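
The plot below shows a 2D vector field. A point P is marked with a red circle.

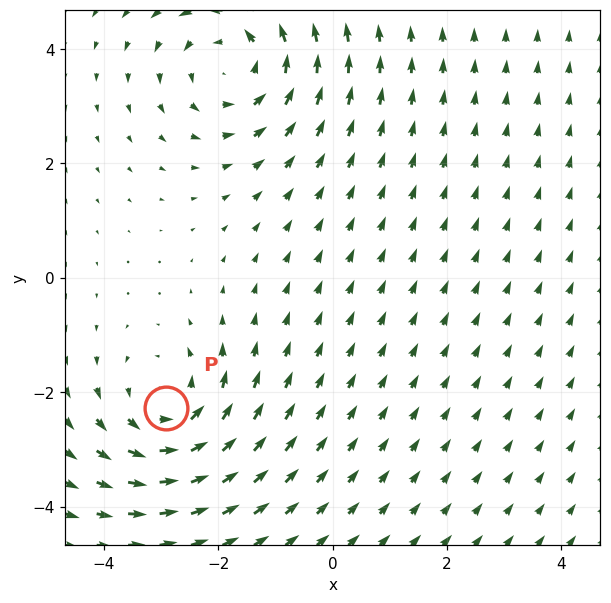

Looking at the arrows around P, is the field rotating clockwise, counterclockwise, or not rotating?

counterclockwise

Near P at (-2.9, -2.3) the arrows circulate counterclockwise. The curl (z-component) there is about +3; positive curl means counterclockwise rotation.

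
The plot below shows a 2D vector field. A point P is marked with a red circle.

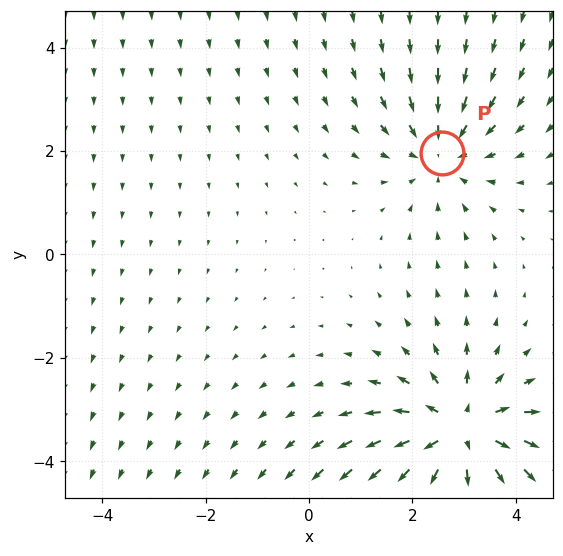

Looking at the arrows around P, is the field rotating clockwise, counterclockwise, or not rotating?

not rotating

Near P at (2.6, 2.0) the arrows show no circulation. The curl there is ≈0.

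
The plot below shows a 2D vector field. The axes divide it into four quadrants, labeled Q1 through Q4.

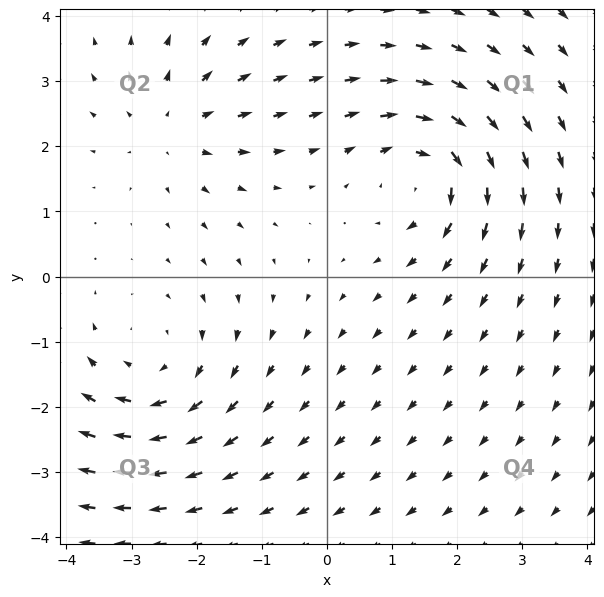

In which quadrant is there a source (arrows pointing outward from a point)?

The source sits at approximately (-2.4, 2.3), which lies in quadrant Q2. The divergence there is about +3, positive as expected for a source.

Q2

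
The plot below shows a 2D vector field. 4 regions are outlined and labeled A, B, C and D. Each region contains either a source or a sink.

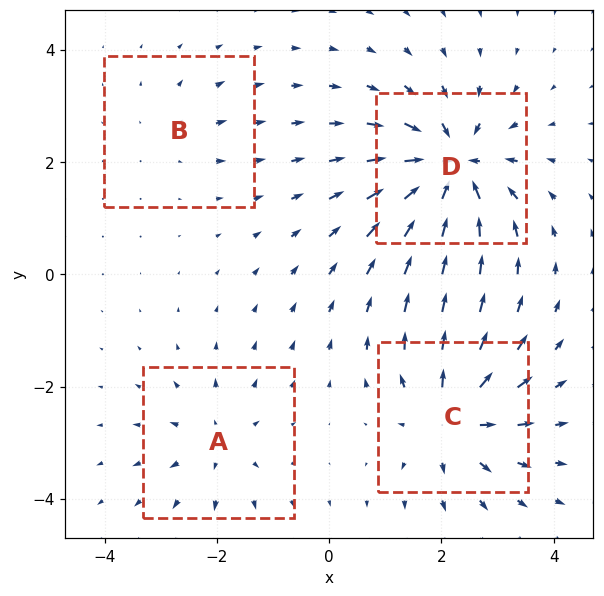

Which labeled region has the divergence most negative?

D

Divergence at each region's feature centre — A: about +4, B: about +2, C: about +6, D: about -8. Region D is most negative.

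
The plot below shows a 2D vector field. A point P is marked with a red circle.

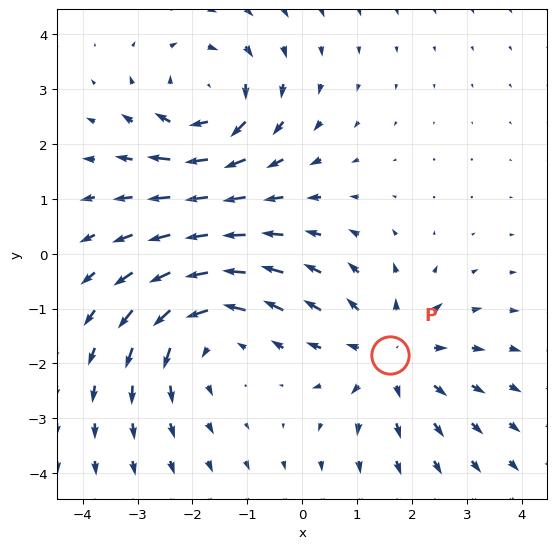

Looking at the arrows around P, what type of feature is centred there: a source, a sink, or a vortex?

source

At P (1.6, -1.8) the arrows spread outward. Divergence about +3, curl ≈0 — positive divergence with near-zero curl is a source.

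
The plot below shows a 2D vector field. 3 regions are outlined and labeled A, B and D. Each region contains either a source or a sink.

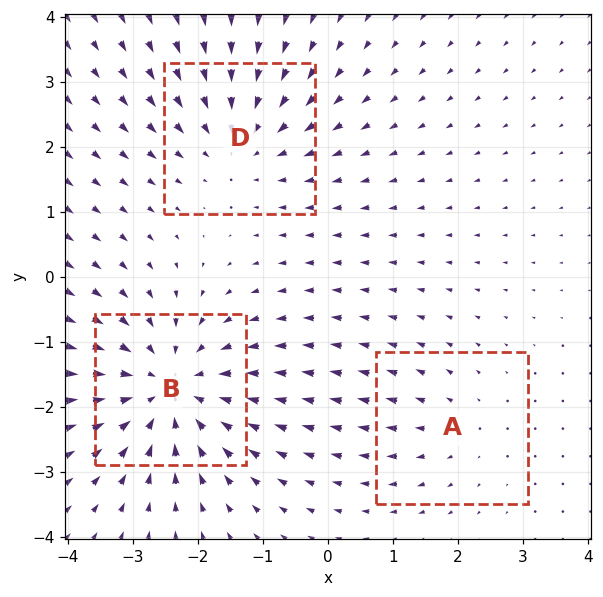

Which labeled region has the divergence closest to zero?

Divergence at each region's feature centre — A: about +2, B: about -4, D: about -3. Region A is closest to zero.

A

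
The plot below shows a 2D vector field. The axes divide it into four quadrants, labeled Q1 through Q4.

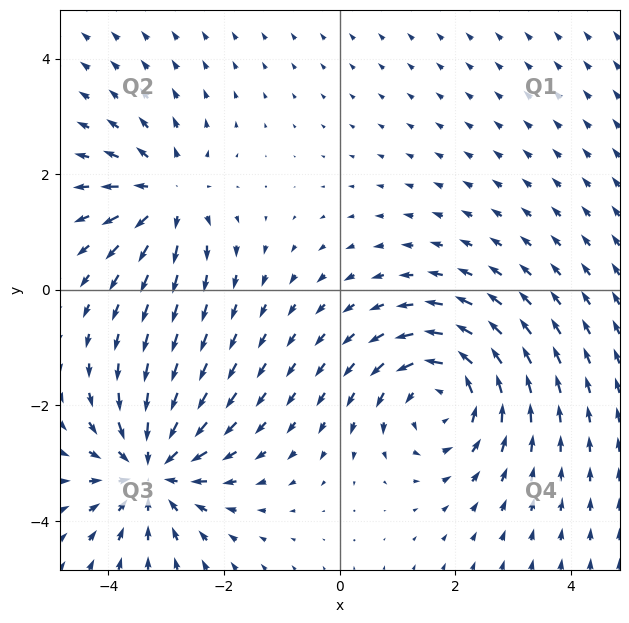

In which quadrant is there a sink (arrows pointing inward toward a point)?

The sink sits at approximately (-3.3, -3.1), which lies in quadrant Q3. The divergence there is about -5, negative as expected for a sink.

Q3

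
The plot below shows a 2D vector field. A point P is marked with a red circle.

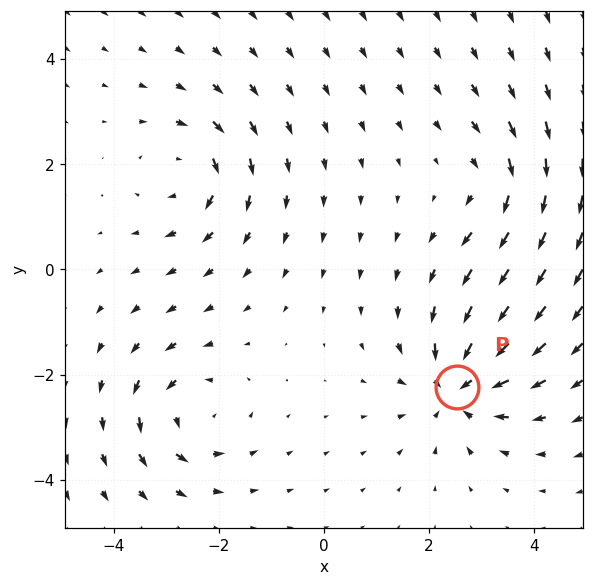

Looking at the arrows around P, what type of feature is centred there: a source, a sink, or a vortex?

At P (2.5, -2.2) the arrows converge inward. Divergence about -5, curl ≈0 — negative divergence with near-zero curl is a sink.

sink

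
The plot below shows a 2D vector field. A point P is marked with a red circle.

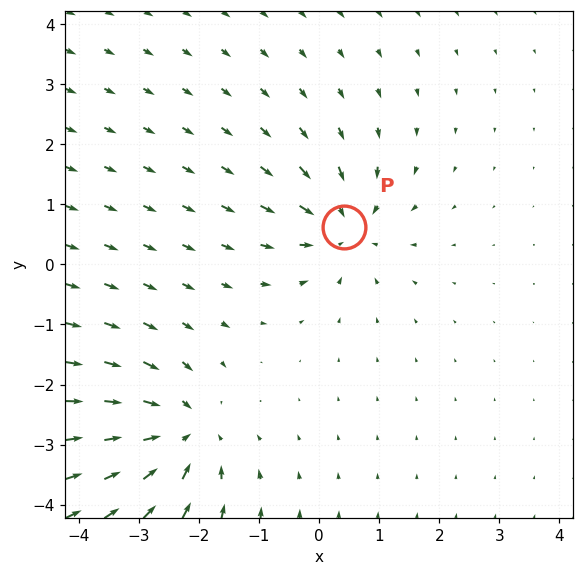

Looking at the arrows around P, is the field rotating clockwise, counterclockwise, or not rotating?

Near P at (0.4, 0.6) the arrows show no circulation. The curl there is ≈0.

not rotating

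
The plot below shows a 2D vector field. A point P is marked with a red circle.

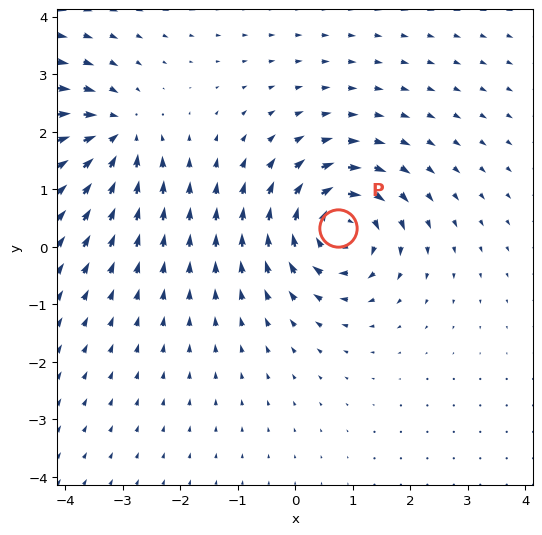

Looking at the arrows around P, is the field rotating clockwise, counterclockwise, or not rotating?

Near P at (0.7, 0.3) the arrows circulate clockwise. The curl (z-component) there is about -5; negative curl means clockwise rotation.

clockwise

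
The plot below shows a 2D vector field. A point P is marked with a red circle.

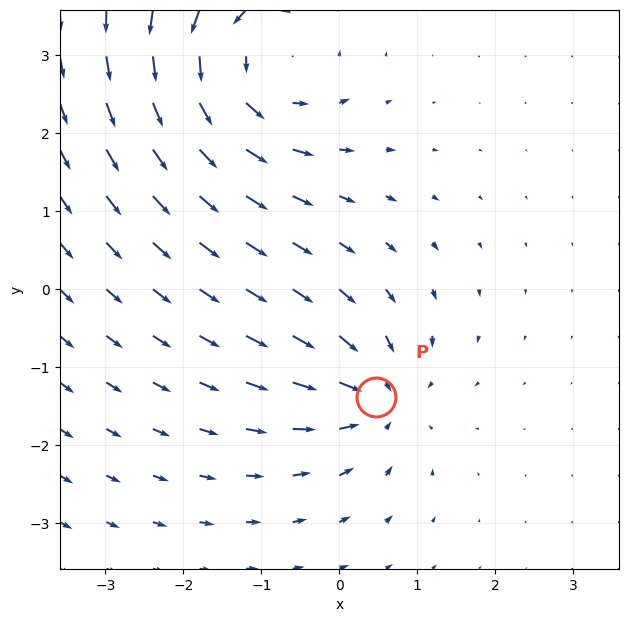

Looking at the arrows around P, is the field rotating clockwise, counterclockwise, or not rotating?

not rotating

Near P at (0.5, -1.4) the arrows show no circulation. The curl there is ≈0.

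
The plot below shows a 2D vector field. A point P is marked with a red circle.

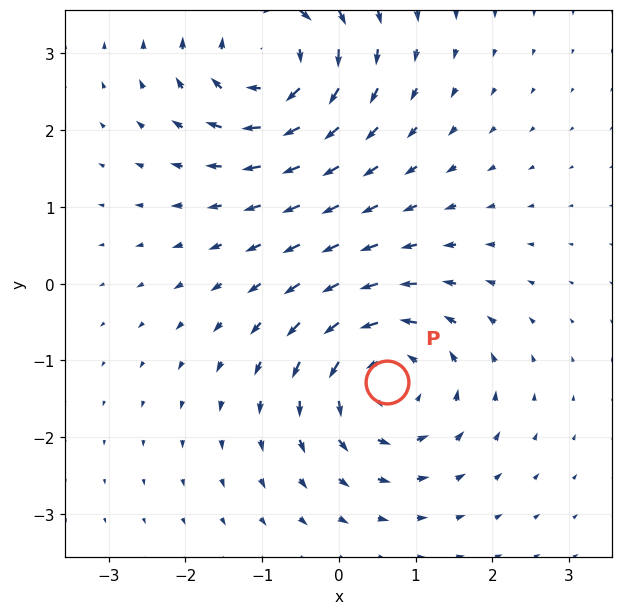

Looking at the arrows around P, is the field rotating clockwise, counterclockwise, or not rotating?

Near P at (0.6, -1.3) the arrows circulate counterclockwise. The curl (z-component) there is about +5; positive curl means counterclockwise rotation.

counterclockwise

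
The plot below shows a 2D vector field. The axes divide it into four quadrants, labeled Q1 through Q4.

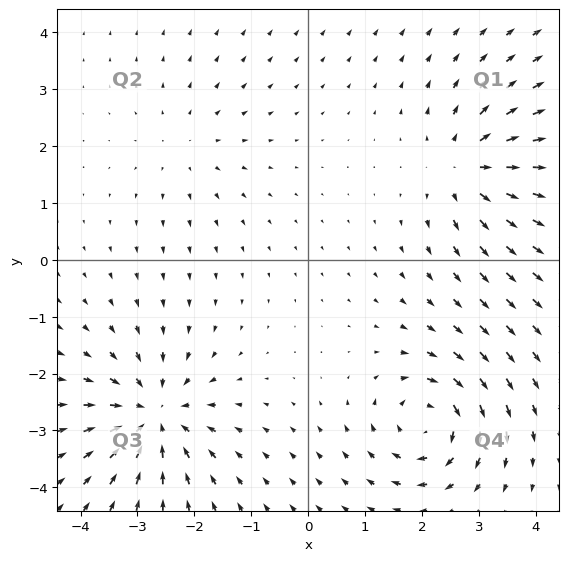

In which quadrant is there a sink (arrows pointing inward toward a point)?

The sink sits at approximately (-2.7, -2.7), which lies in quadrant Q3. The divergence there is about -6, negative as expected for a sink.

Q3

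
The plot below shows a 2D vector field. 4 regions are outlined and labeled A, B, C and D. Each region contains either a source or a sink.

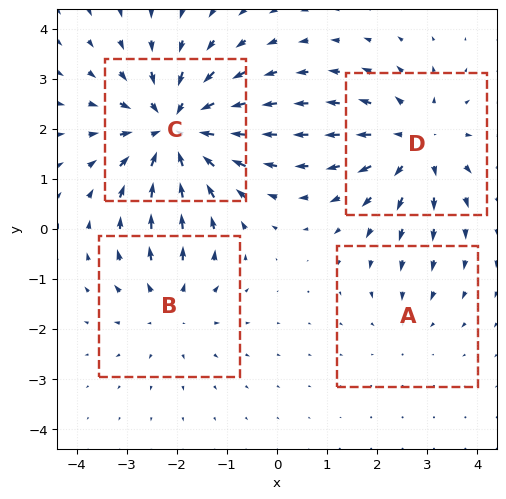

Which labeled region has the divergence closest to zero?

Divergence at each region's feature centre — A: about -2, B: about +3, C: about -6, D: about +4. Region A is closest to zero.

A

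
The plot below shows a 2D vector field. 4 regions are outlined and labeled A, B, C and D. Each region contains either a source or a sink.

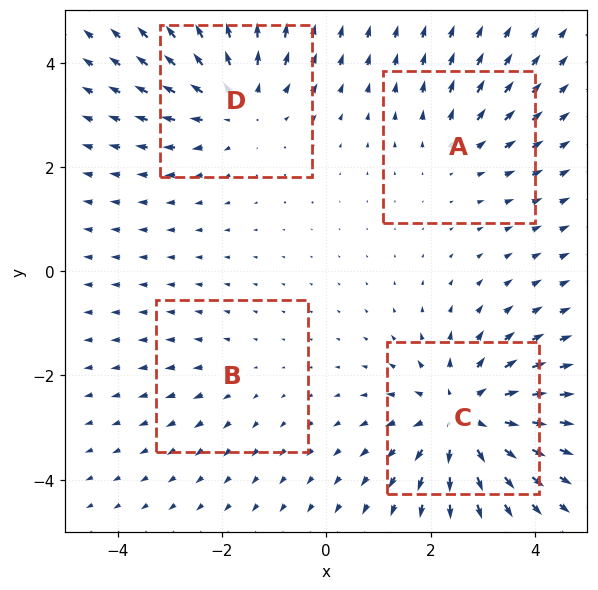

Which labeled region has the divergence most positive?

C

Divergence at each region's feature centre — A: about +3, B: about +2, C: about +6, D: about +5. Region C is most positive.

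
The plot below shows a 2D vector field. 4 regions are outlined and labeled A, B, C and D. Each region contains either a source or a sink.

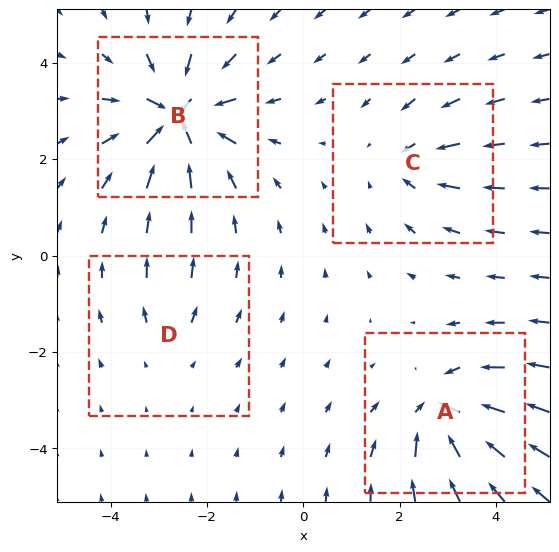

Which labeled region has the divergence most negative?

Divergence at each region's feature centre — A: about -6, B: about -8, C: about -4, D: about +2. Region B is most negative.

B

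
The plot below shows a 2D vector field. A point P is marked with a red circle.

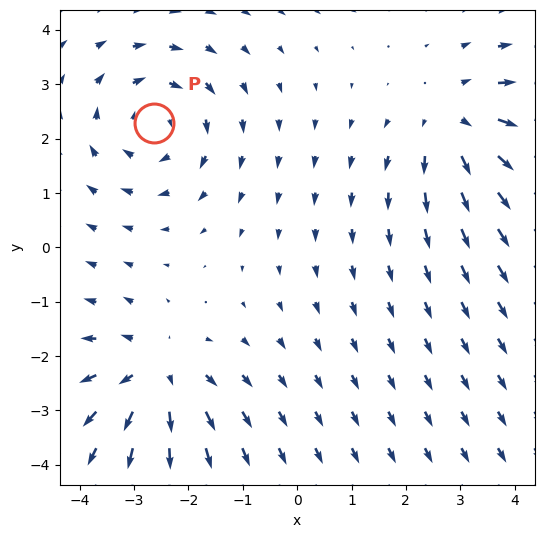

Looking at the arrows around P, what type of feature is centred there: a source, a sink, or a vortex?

vortex

At P (-2.6, 2.3) the arrows circulate clockwise. Divergence ≈0, curl about -4 — near-zero divergence with nonzero curl is a vortex.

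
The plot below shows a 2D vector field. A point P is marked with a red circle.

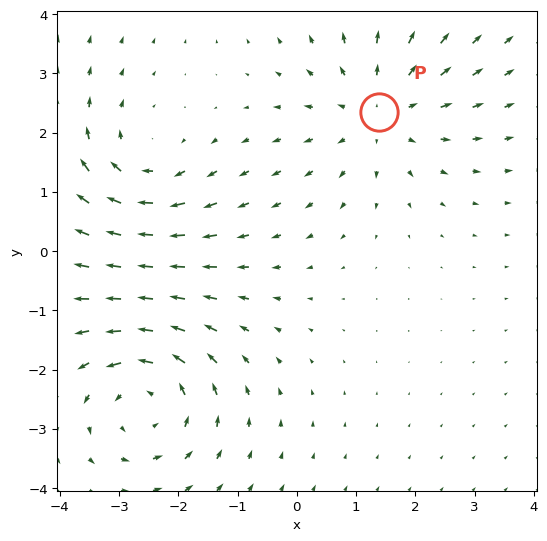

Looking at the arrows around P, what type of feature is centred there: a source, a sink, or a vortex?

source

At P (1.4, 2.4) the arrows spread outward. Divergence about +3, curl ≈0 — positive divergence with near-zero curl is a source.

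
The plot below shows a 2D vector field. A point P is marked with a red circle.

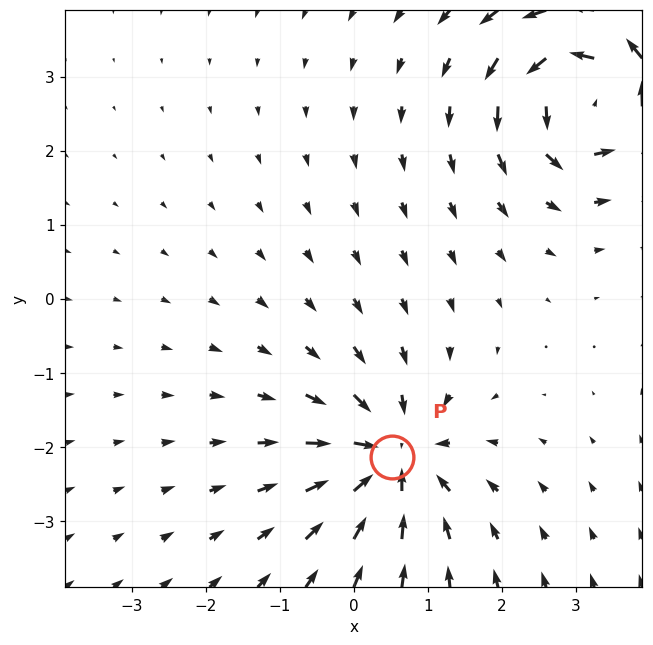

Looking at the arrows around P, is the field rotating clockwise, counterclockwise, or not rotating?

not rotating

Near P at (0.5, -2.1) the arrows show no circulation. The curl there is ≈0.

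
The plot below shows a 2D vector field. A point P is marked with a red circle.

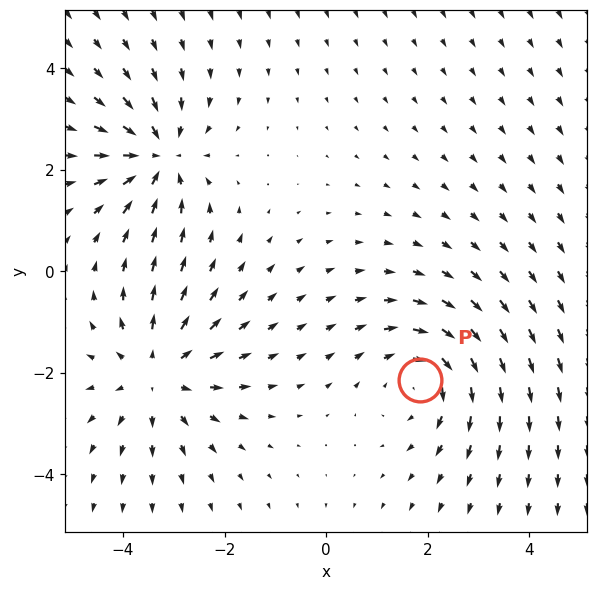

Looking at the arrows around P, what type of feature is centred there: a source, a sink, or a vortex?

At P (1.9, -2.1) the arrows circulate clockwise. Divergence ≈0, curl about -3 — near-zero divergence with nonzero curl is a vortex.

vortex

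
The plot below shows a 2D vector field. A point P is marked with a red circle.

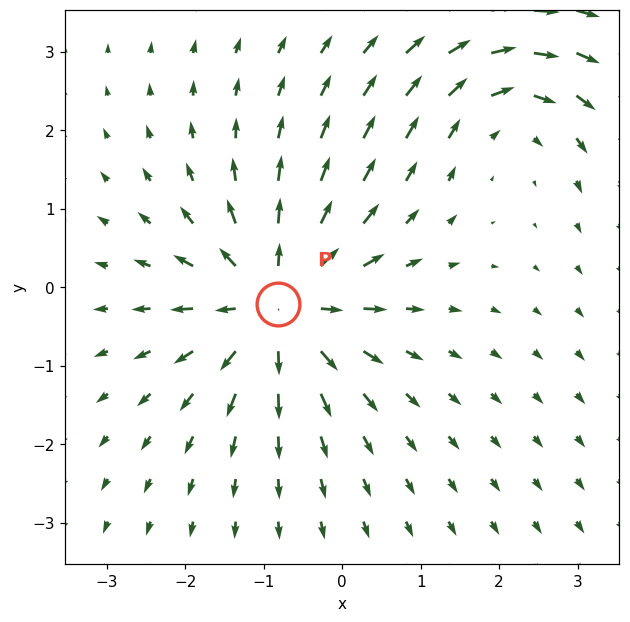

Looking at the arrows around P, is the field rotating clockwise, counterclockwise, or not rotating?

Near P at (-0.8, -0.2) the arrows show no circulation. The curl there is ≈0.

not rotating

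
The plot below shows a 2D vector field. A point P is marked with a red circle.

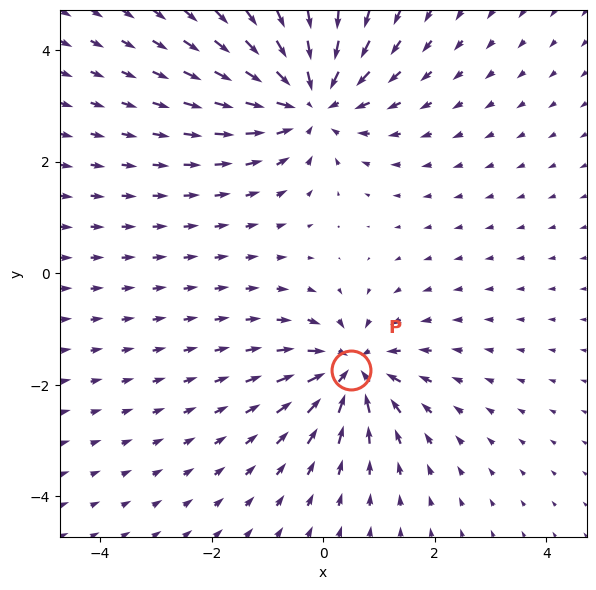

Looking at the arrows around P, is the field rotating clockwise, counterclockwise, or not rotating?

Near P at (0.5, -1.7) the arrows show no circulation. The curl there is ≈0.

not rotating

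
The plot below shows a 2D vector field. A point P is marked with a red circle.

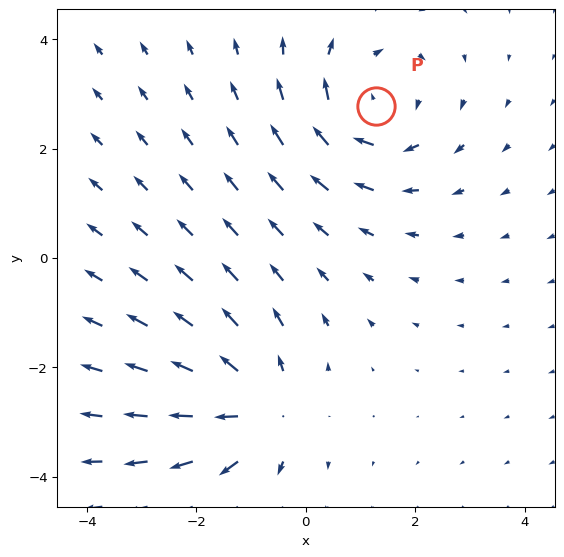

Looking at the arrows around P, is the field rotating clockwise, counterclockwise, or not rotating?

Near P at (1.3, 2.8) the arrows circulate clockwise. The curl (z-component) there is about -3; negative curl means clockwise rotation.

clockwise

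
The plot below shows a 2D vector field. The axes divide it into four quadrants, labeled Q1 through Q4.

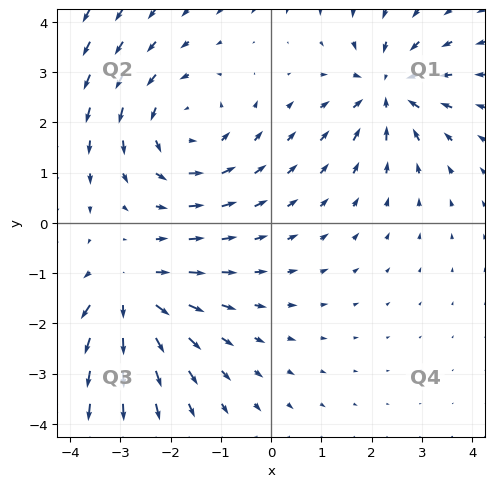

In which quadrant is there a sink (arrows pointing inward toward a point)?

The sink sits at approximately (2.3, 2.7), which lies in quadrant Q1. The divergence there is about -4, negative as expected for a sink.

Q1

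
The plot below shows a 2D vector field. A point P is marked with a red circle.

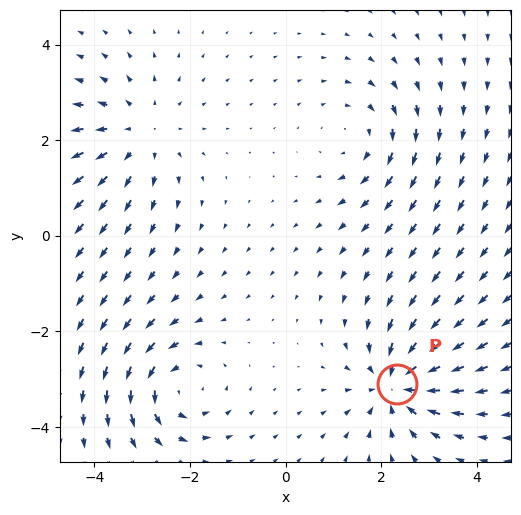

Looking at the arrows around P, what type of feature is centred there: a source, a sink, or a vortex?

At P (2.3, -3.1) the arrows converge inward. Divergence about -6, curl ≈0 — negative divergence with near-zero curl is a sink.

sink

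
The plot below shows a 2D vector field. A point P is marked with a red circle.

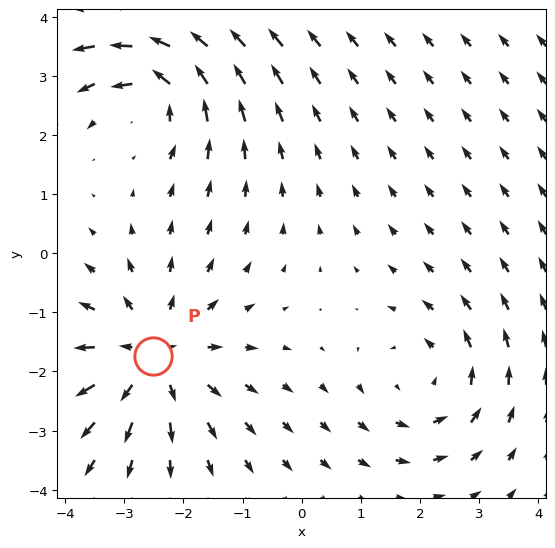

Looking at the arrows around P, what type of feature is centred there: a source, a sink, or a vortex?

At P (-2.5, -1.7) the arrows spread outward. Divergence about +3, curl ≈0 — positive divergence with near-zero curl is a source.

source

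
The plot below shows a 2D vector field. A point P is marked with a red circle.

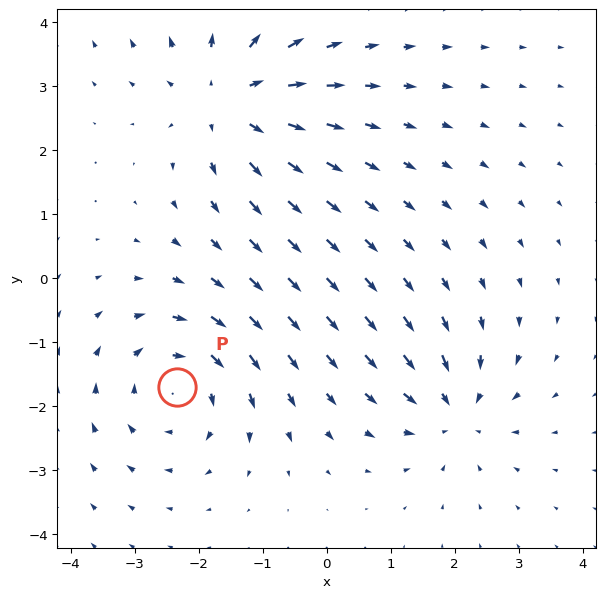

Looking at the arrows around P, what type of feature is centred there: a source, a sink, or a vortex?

At P (-2.3, -1.7) the arrows circulate clockwise. Divergence ≈0, curl about -4 — near-zero divergence with nonzero curl is a vortex.

vortex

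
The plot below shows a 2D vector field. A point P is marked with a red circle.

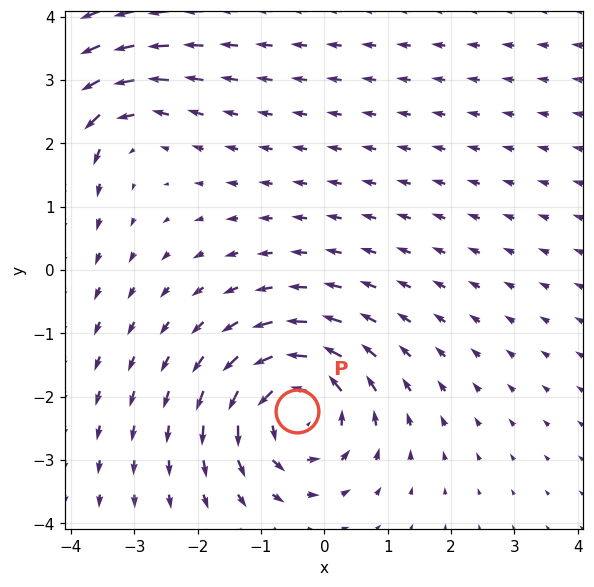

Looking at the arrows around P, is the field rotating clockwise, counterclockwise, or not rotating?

Near P at (-0.4, -2.2) the arrows circulate counterclockwise. The curl (z-component) there is about +6; positive curl means counterclockwise rotation.

counterclockwise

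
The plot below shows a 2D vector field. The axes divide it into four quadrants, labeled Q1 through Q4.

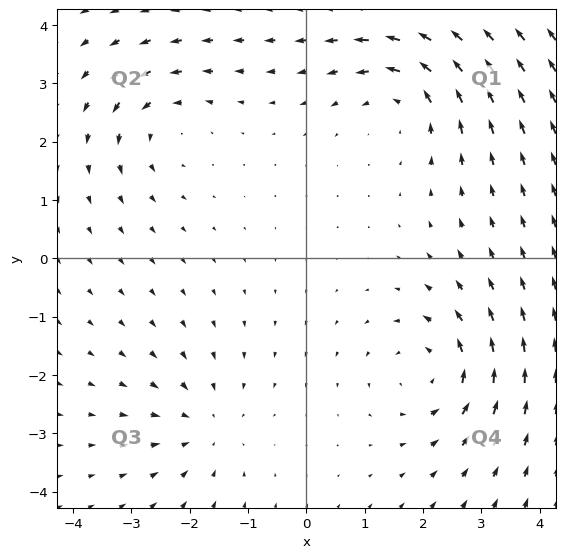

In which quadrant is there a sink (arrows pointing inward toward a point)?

Q3

The sink sits at approximately (-1.7, -2.9), which lies in quadrant Q3. The divergence there is about -3, negative as expected for a sink.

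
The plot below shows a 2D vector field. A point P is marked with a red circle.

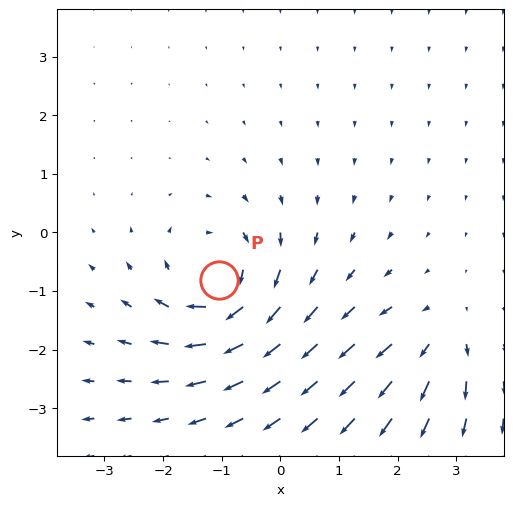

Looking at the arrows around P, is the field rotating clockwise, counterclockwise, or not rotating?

Near P at (-1.0, -0.8) the arrows circulate clockwise. The curl (z-component) there is about -5; negative curl means clockwise rotation.

clockwise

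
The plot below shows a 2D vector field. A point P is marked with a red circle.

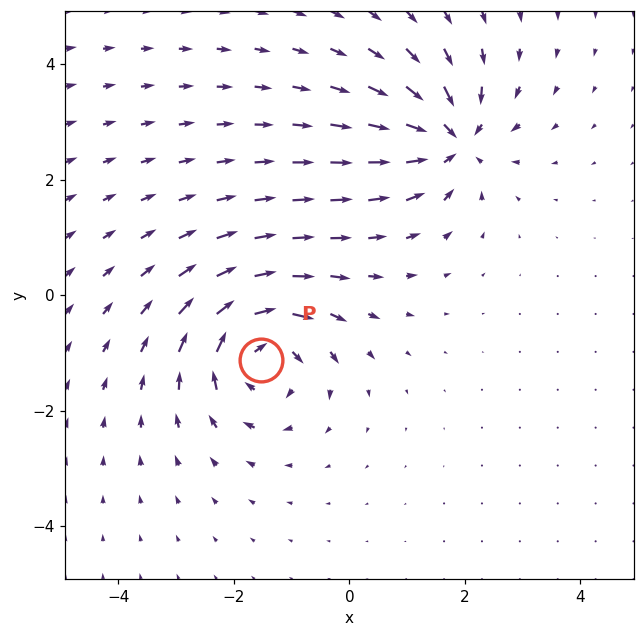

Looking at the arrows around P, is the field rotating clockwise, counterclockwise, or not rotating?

Near P at (-1.5, -1.1) the arrows circulate clockwise. The curl (z-component) there is about -5; negative curl means clockwise rotation.

clockwise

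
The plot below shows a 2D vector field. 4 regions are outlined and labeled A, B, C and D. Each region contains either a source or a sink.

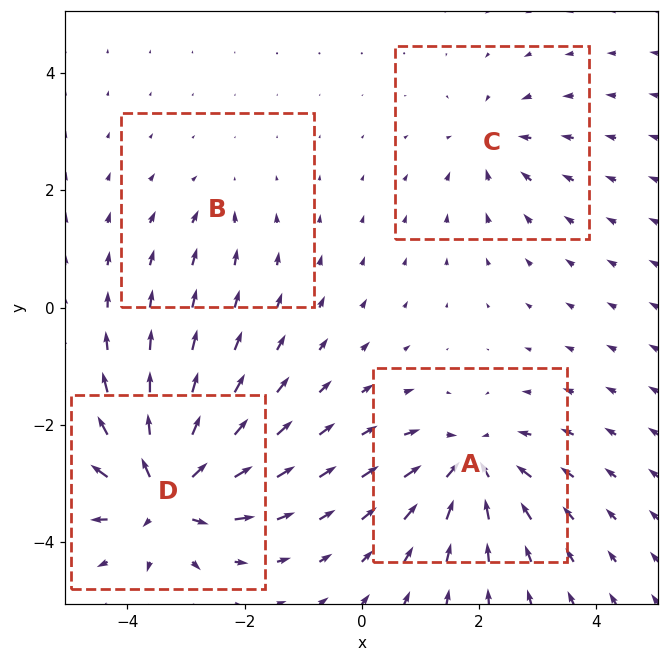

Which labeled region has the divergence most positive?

D

Divergence at each region's feature centre — A: about -6, B: about -2, C: about -4, D: about +9. Region D is most positive.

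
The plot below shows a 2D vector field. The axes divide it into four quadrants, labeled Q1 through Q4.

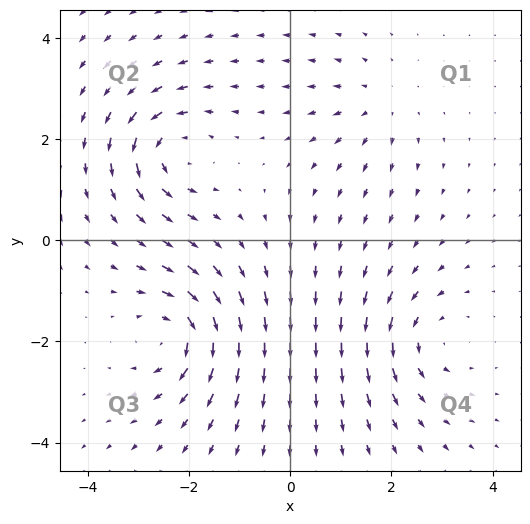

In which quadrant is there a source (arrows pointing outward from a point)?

Q1

The source sits at approximately (1.7, 2.7), which lies in quadrant Q1. The divergence there is about +3, positive as expected for a source.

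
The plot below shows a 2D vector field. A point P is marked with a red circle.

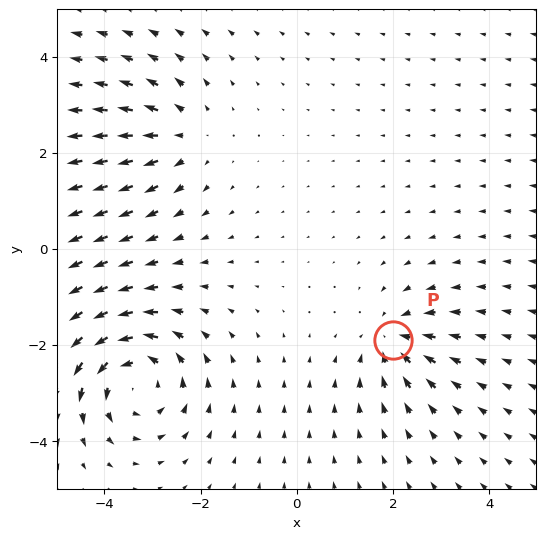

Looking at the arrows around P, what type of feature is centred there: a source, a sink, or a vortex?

At P (2.0, -1.9) the arrows converge inward. Divergence about -4, curl ≈0 — negative divergence with near-zero curl is a sink.

sink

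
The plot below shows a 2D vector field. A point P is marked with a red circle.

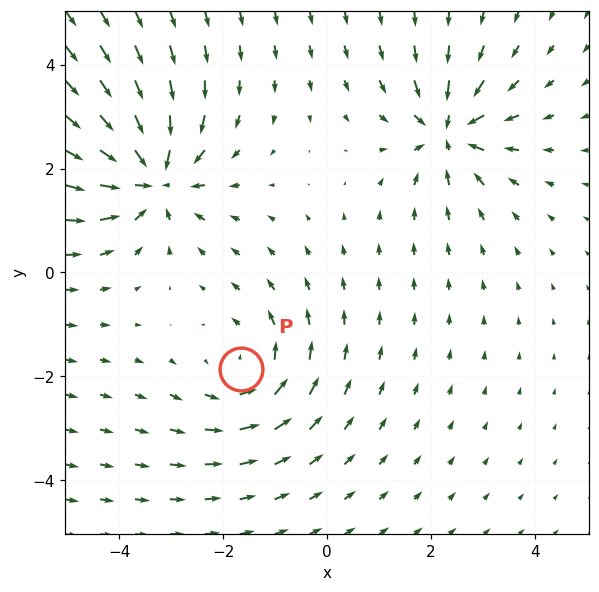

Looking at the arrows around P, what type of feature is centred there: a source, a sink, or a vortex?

vortex

At P (-1.6, -1.9) the arrows circulate counterclockwise. Divergence ≈0, curl about +3 — near-zero divergence with nonzero curl is a vortex.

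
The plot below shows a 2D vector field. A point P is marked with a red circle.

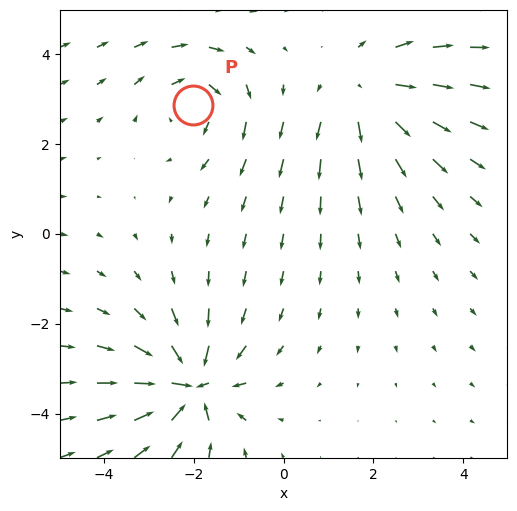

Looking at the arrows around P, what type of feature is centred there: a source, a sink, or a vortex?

vortex

At P (-2.0, 2.9) the arrows circulate clockwise. Divergence ≈0, curl about -3 — near-zero divergence with nonzero curl is a vortex.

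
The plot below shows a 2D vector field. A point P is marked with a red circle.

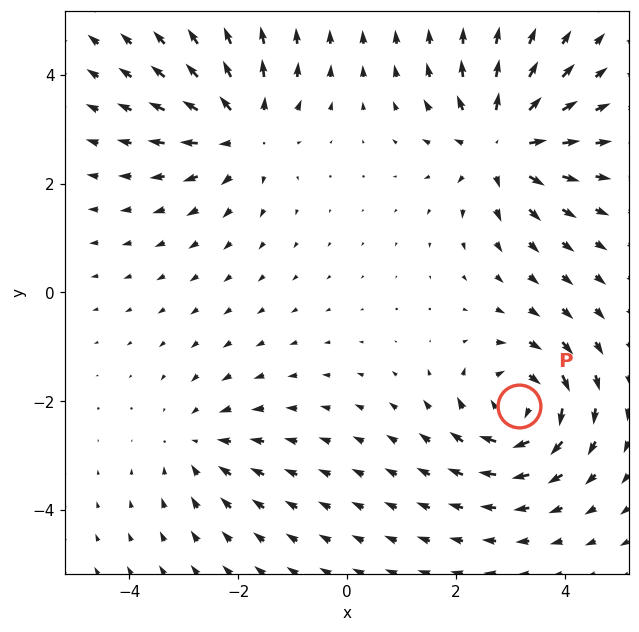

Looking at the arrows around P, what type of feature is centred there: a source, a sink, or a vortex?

vortex

At P (3.2, -2.1) the arrows circulate clockwise. Divergence ≈0, curl about -6 — near-zero divergence with nonzero curl is a vortex.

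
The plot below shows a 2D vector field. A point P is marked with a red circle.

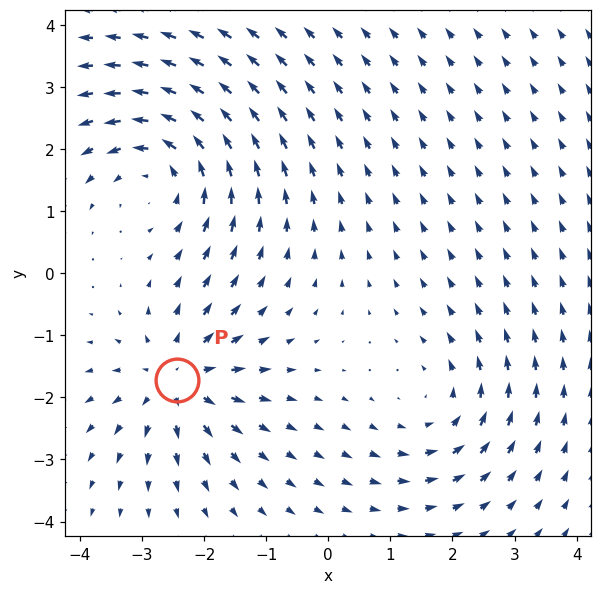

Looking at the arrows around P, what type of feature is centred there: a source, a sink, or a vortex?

source

At P (-2.4, -1.7) the arrows spread outward. Divergence about +4, curl ≈0 — positive divergence with near-zero curl is a source.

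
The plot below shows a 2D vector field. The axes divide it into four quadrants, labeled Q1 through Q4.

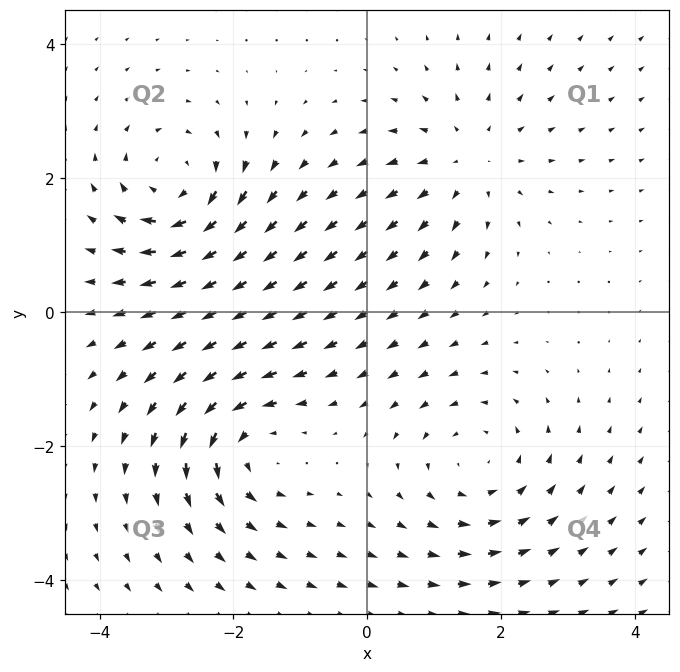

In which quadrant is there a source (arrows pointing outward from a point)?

Q1

The source sits at approximately (1.5, 2.3), which lies in quadrant Q1. The divergence there is about +3, positive as expected for a source.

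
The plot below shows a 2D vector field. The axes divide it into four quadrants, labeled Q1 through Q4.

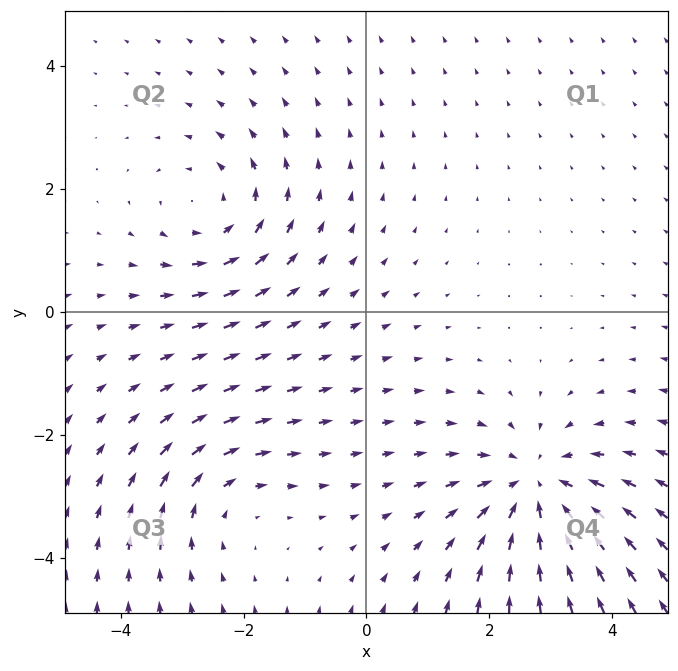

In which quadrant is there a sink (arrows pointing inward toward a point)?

Q4

The sink sits at approximately (2.8, -2.9), which lies in quadrant Q4. The divergence there is about -4, negative as expected for a sink.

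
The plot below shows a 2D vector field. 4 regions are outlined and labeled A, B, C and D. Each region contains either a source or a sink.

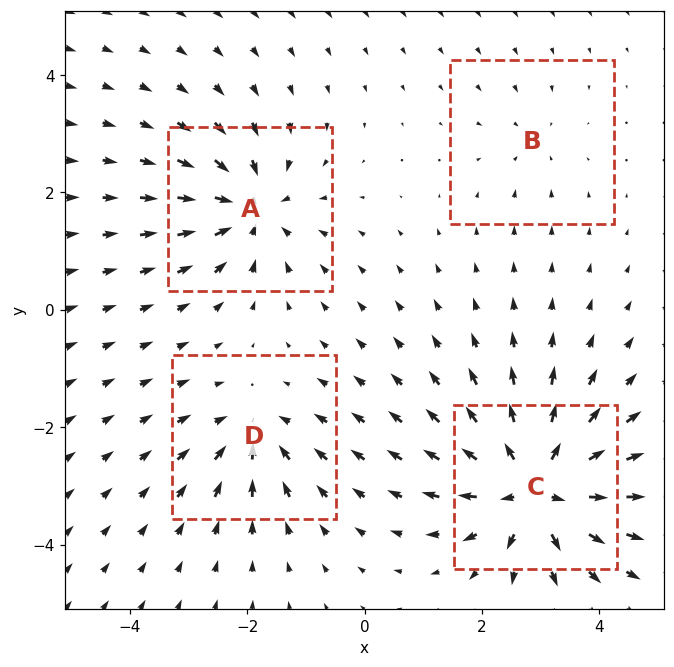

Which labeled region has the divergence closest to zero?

B

Divergence at each region's feature centre — A: about -6, B: about -2, C: about +8, D: about -4. Region B is closest to zero.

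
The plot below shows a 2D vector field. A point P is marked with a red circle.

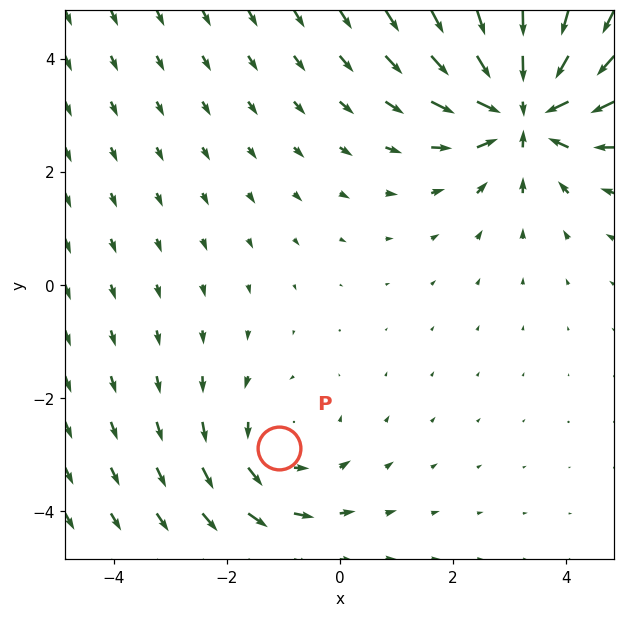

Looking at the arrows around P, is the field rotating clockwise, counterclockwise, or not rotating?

counterclockwise

Near P at (-1.1, -2.9) the arrows circulate counterclockwise. The curl (z-component) there is about +2; positive curl means counterclockwise rotation.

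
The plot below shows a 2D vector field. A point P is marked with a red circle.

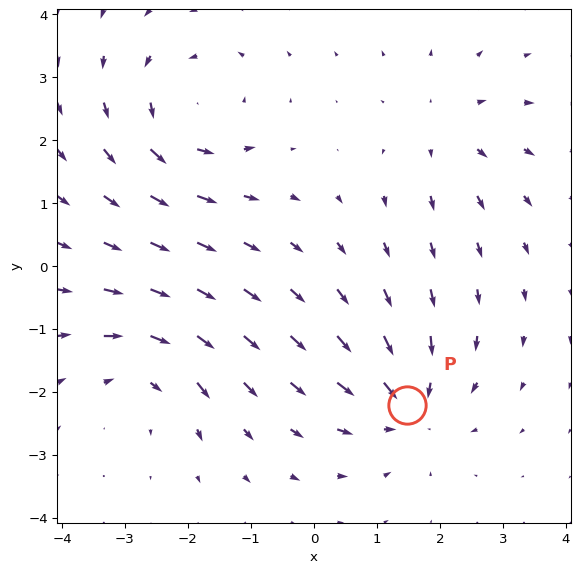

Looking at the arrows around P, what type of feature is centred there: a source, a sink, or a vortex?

sink

At P (1.5, -2.2) the arrows converge inward. Divergence about -5, curl ≈0 — negative divergence with near-zero curl is a sink.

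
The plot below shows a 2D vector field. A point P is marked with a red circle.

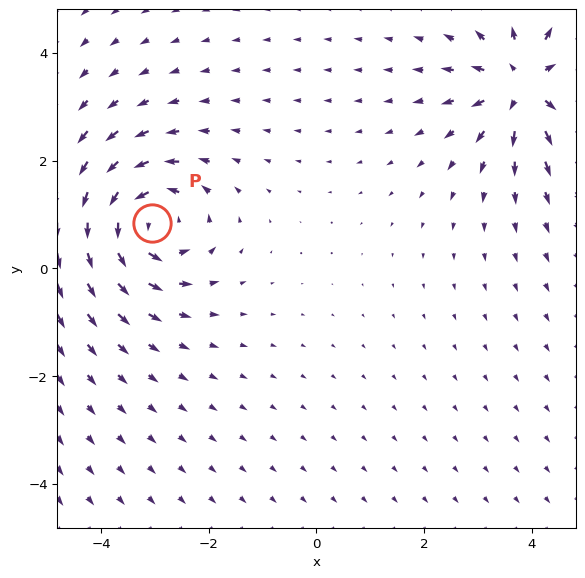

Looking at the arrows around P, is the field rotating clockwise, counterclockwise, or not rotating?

counterclockwise

Near P at (-3.1, 0.8) the arrows circulate counterclockwise. The curl (z-component) there is about +6; positive curl means counterclockwise rotation.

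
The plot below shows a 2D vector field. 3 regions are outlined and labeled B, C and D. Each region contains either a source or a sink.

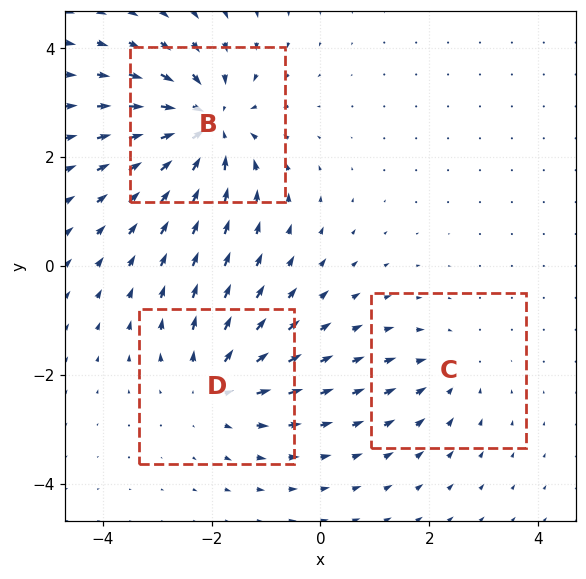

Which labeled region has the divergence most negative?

B

Divergence at each region's feature centre — B: about -4, C: about -2, D: about +3. Region B is most negative.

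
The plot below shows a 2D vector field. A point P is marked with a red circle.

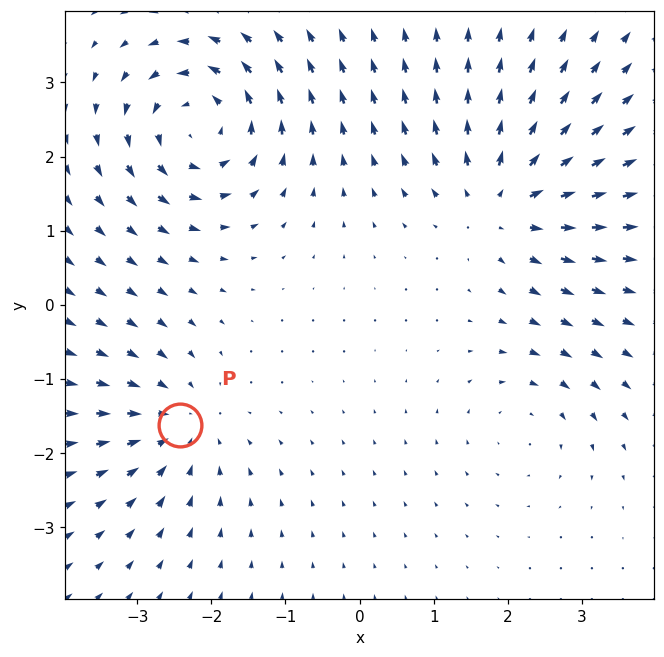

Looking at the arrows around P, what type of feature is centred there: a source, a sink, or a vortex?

At P (-2.4, -1.6) the arrows converge inward. Divergence about -4, curl ≈0 — negative divergence with near-zero curl is a sink.

sink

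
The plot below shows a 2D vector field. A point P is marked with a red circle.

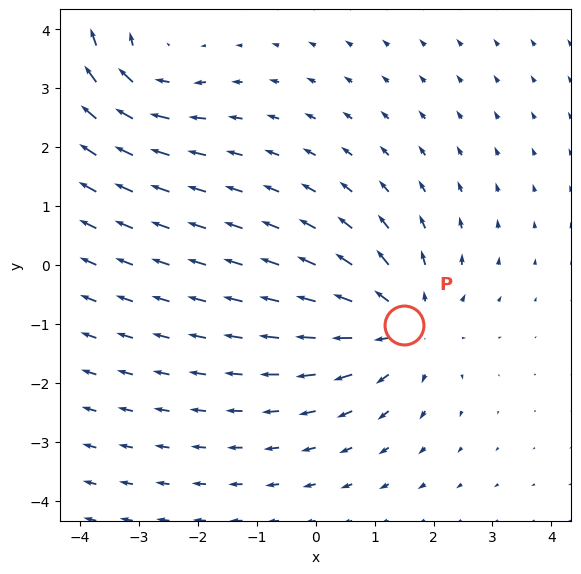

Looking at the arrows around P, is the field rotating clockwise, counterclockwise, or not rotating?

not rotating

Near P at (1.5, -1.0) the arrows show no circulation. The curl there is ≈0.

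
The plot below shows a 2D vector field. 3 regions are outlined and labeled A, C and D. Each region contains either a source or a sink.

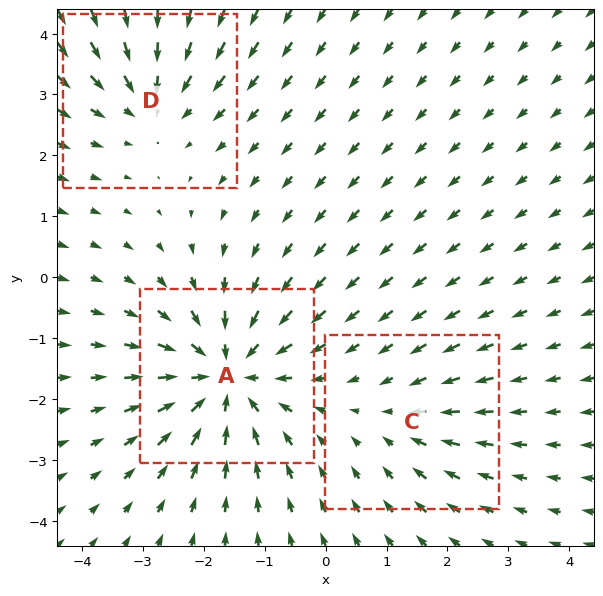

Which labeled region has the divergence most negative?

A

Divergence at each region's feature centre — A: about -5, C: about -2, D: about -3. Region A is most negative.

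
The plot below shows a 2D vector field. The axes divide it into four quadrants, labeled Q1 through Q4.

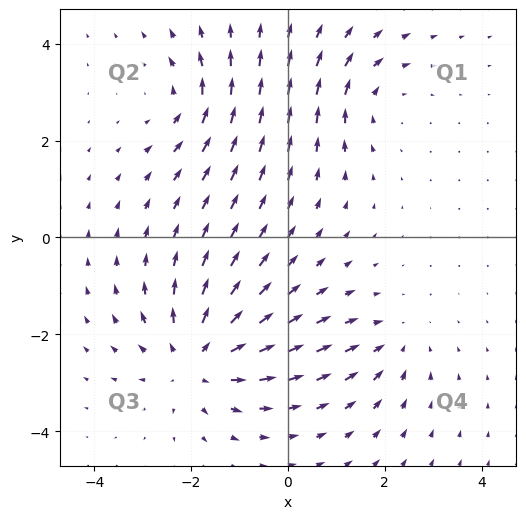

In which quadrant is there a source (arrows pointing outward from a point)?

The source sits at approximately (-1.9, -2.5), which lies in quadrant Q3. The divergence there is about +4, positive as expected for a source.

Q3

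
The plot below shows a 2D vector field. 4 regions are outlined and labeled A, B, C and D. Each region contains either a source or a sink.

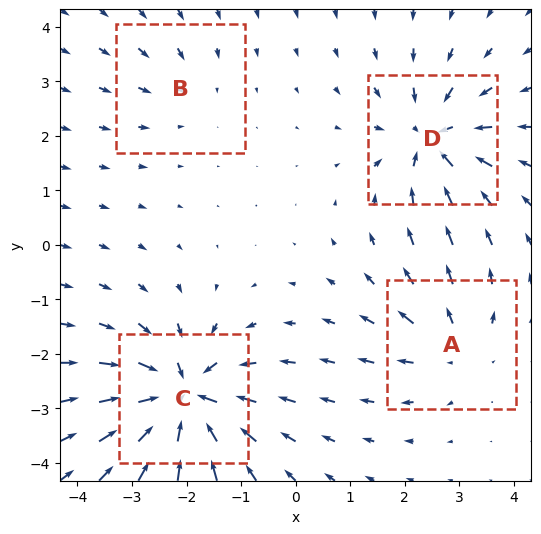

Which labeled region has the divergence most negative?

Divergence at each region's feature centre — A: about +4, B: about -2, C: about -8, D: about -6. Region C is most negative.

C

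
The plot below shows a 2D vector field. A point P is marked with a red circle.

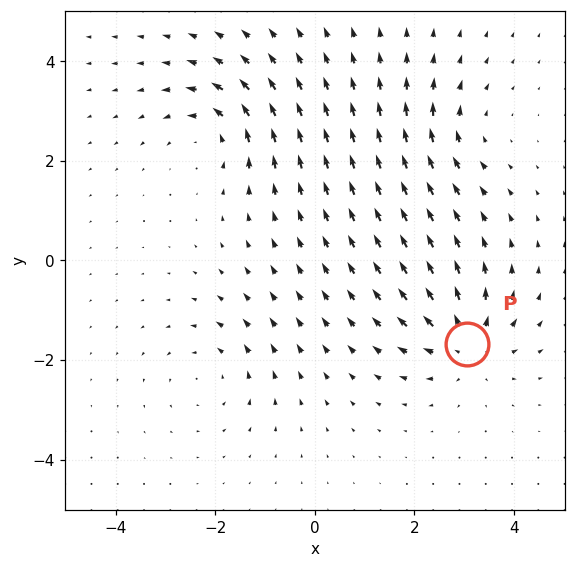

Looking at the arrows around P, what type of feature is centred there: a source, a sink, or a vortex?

source

At P (3.1, -1.7) the arrows spread outward. Divergence about +6, curl ≈0 — positive divergence with near-zero curl is a source.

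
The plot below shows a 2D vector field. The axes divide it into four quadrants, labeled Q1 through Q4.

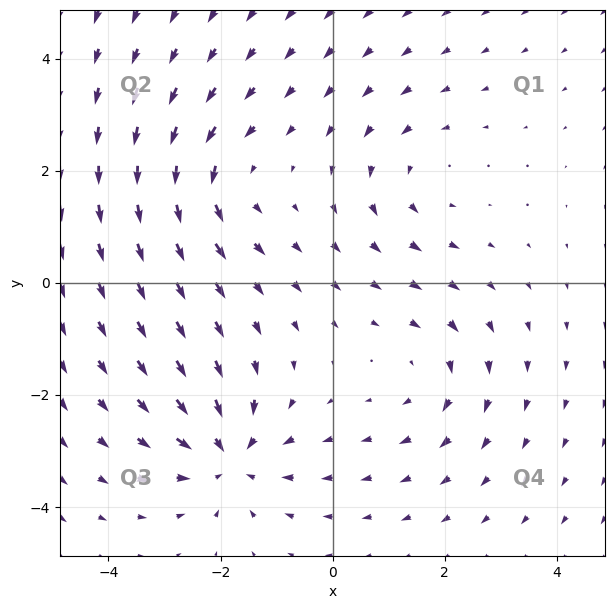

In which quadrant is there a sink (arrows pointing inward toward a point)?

The sink sits at approximately (-1.8, -3.1), which lies in quadrant Q3. The divergence there is about -4, negative as expected for a sink.

Q3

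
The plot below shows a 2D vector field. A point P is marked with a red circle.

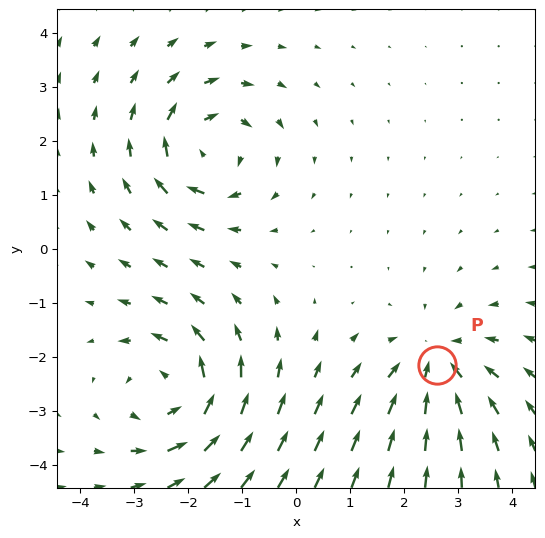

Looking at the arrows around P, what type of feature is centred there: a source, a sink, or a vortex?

At P (2.6, -2.1) the arrows converge inward. Divergence about -4, curl ≈0 — negative divergence with near-zero curl is a sink.

sink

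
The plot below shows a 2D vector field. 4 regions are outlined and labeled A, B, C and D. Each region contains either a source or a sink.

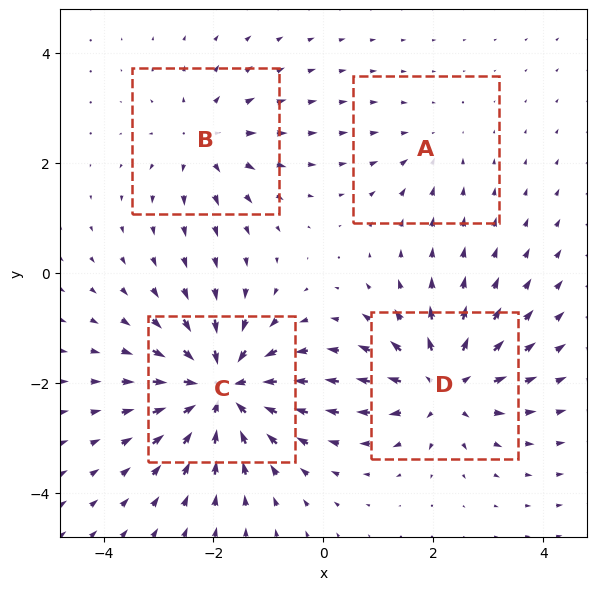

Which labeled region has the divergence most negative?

Divergence at each region's feature centre — A: about -2, B: about +4, C: about -7, D: about +6. Region C is most negative.

C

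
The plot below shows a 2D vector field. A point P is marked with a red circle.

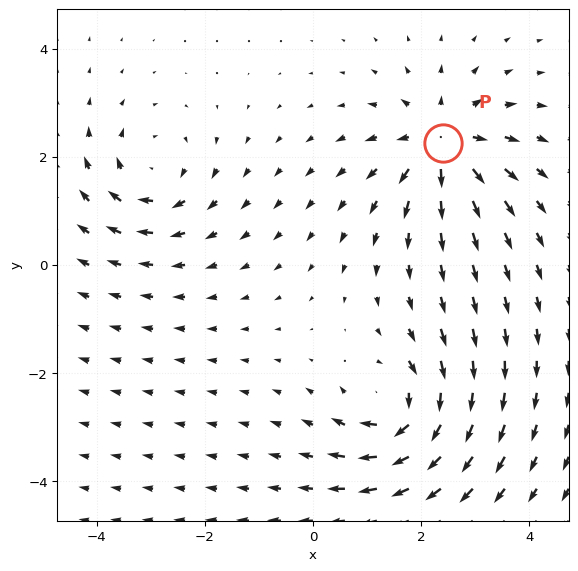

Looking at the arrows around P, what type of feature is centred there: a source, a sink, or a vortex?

At P (2.4, 2.3) the arrows spread outward. Divergence about +6, curl ≈0 — positive divergence with near-zero curl is a source.

source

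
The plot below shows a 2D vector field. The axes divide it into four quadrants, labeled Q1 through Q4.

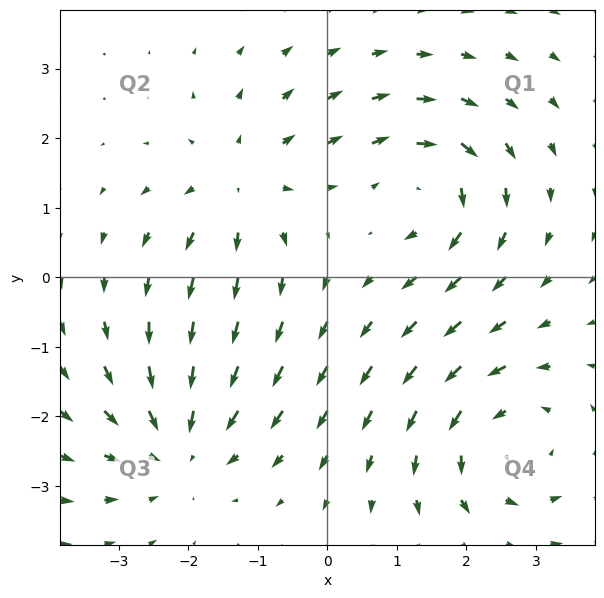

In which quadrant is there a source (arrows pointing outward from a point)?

Q2

The source sits at approximately (-1.3, 1.3), which lies in quadrant Q2. The divergence there is about +3, positive as expected for a source.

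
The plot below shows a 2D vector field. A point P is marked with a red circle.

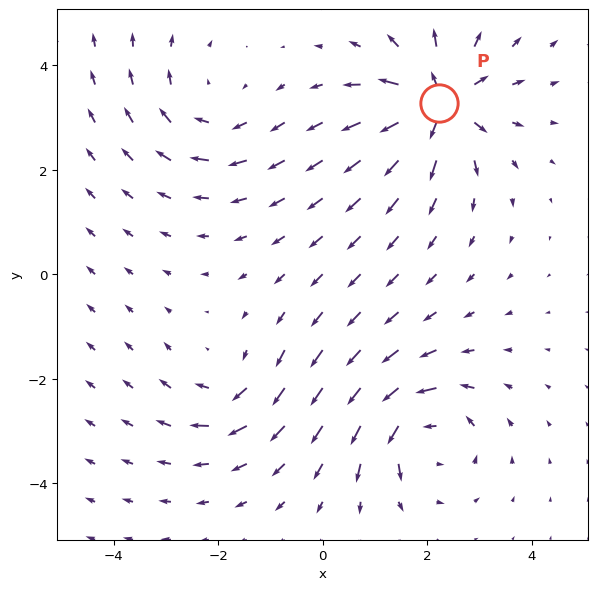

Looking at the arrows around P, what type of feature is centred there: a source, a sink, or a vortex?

At P (2.2, 3.3) the arrows spread outward. Divergence about +7, curl ≈0 — positive divergence with near-zero curl is a source.

source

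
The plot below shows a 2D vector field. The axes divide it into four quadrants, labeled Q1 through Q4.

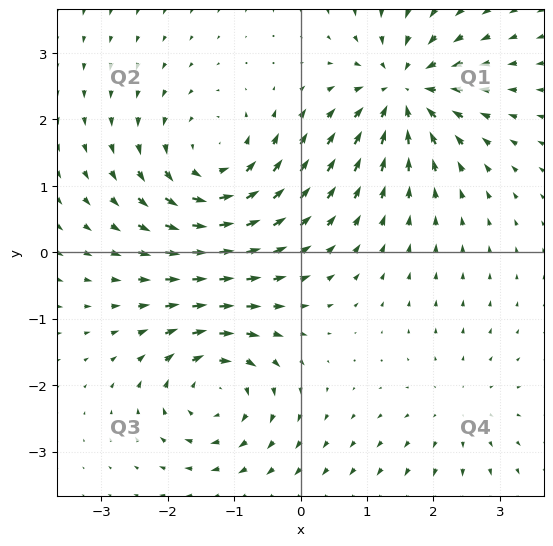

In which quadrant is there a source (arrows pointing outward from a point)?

Q4

The source sits at approximately (2.3, -2.4), which lies in quadrant Q4. The divergence there is about +2, positive as expected for a source.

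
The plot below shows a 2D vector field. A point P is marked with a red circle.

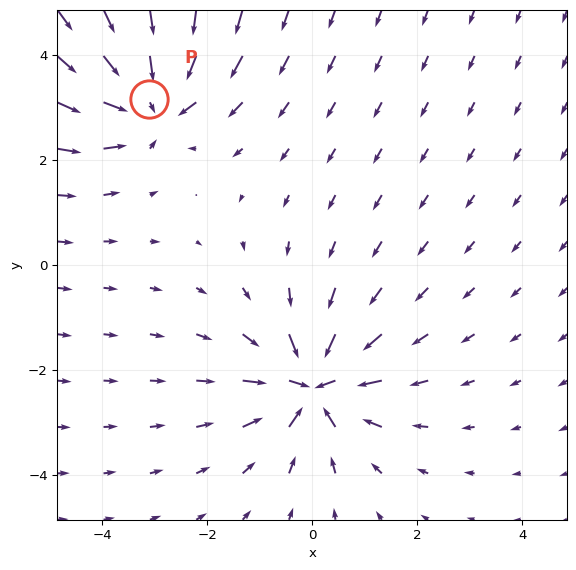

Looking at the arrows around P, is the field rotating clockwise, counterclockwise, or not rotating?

Near P at (-3.1, 3.2) the arrows show no circulation. The curl there is ≈0.

not rotating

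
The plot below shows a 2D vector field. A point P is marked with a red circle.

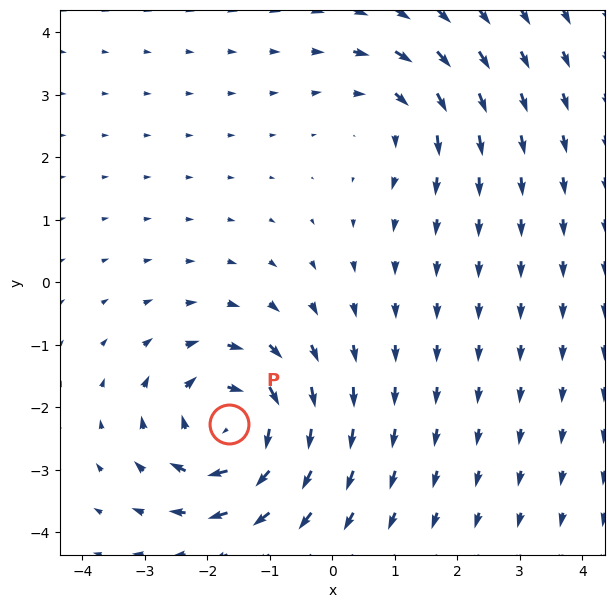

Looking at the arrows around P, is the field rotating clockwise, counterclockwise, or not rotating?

clockwise

Near P at (-1.7, -2.3) the arrows circulate clockwise. The curl (z-component) there is about -5; negative curl means clockwise rotation.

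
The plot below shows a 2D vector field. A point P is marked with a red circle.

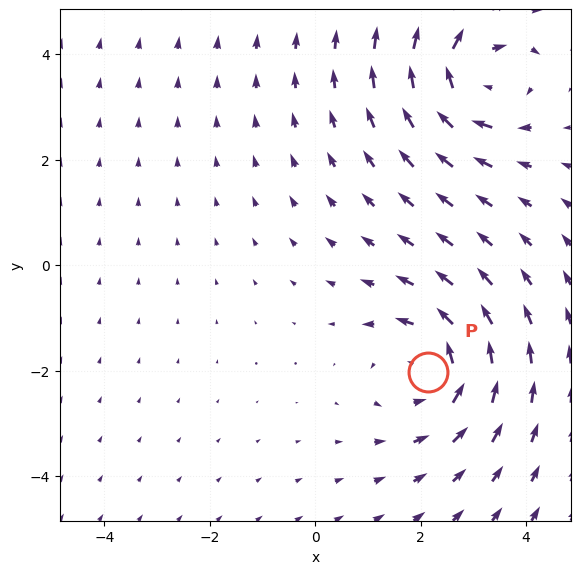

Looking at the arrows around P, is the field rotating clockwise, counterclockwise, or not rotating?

Near P at (2.1, -2.0) the arrows circulate counterclockwise. The curl (z-component) there is about +3; positive curl means counterclockwise rotation.

counterclockwise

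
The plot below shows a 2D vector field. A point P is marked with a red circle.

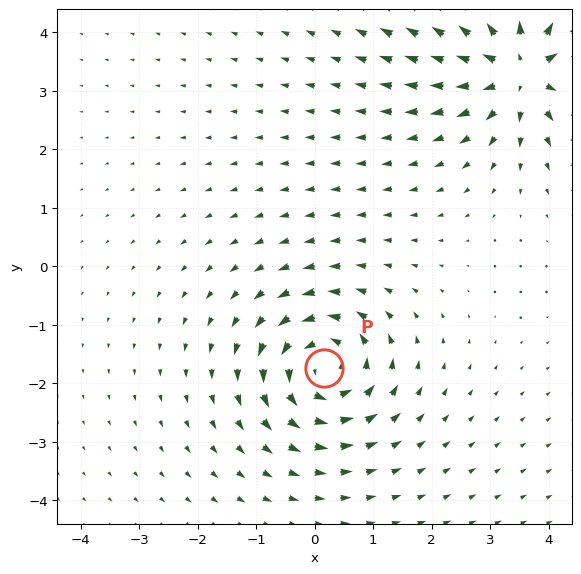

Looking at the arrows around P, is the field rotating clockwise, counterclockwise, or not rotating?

Near P at (0.2, -1.7) the arrows circulate counterclockwise. The curl (z-component) there is about +4; positive curl means counterclockwise rotation.

counterclockwise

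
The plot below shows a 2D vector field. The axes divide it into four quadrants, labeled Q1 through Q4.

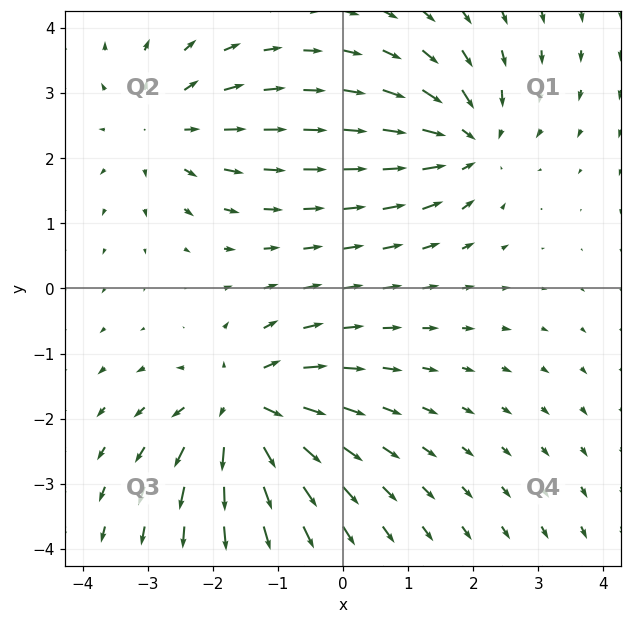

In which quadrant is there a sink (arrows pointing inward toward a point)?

Q1

The sink sits at approximately (1.9, 2.3), which lies in quadrant Q1. The divergence there is about -4, negative as expected for a sink.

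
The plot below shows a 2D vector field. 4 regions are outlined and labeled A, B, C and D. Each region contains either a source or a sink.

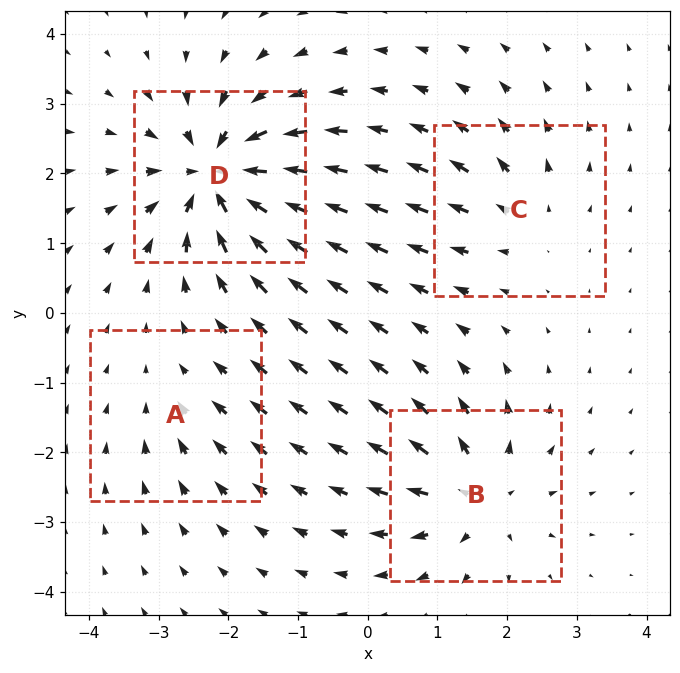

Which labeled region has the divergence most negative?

D

Divergence at each region's feature centre — A: about -2, B: about +6, C: about +4, D: about -9. Region D is most negative.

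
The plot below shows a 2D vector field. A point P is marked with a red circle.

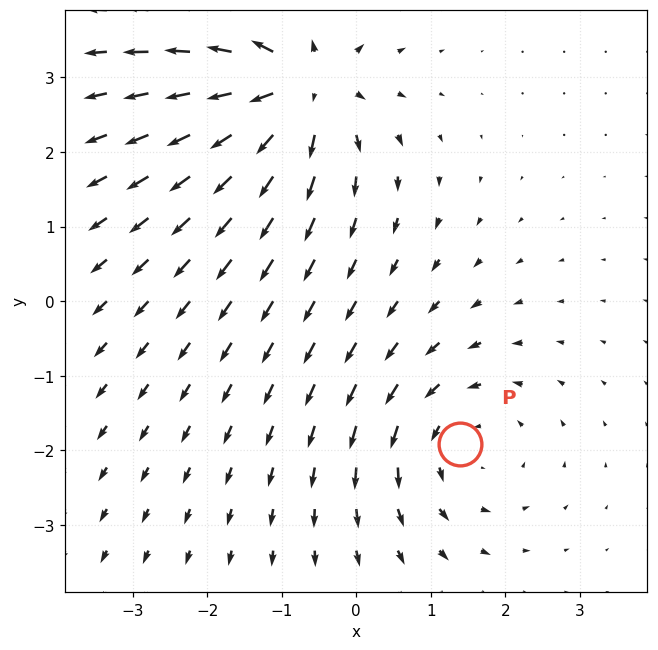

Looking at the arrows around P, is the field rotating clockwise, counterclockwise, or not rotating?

Near P at (1.4, -1.9) the arrows circulate counterclockwise. The curl (z-component) there is about +3; positive curl means counterclockwise rotation.

counterclockwise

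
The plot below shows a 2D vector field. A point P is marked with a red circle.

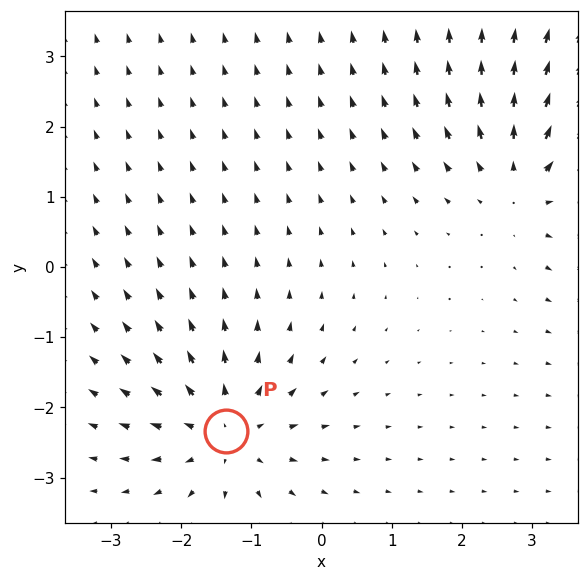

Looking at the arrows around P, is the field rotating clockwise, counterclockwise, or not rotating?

Near P at (-1.4, -2.3) the arrows show no circulation. The curl there is ≈0.

not rotating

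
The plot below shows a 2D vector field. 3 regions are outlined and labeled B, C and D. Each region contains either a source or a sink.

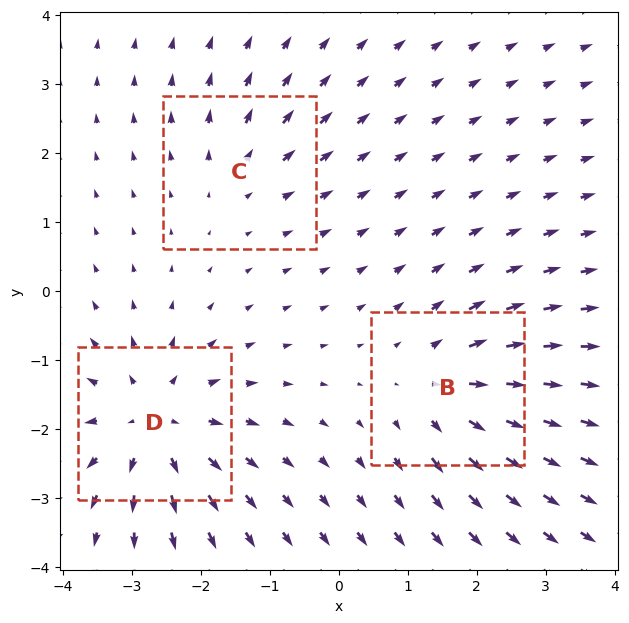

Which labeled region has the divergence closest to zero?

Divergence at each region's feature centre — B: about +4, C: about +2, D: about +5. Region C is closest to zero.

C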